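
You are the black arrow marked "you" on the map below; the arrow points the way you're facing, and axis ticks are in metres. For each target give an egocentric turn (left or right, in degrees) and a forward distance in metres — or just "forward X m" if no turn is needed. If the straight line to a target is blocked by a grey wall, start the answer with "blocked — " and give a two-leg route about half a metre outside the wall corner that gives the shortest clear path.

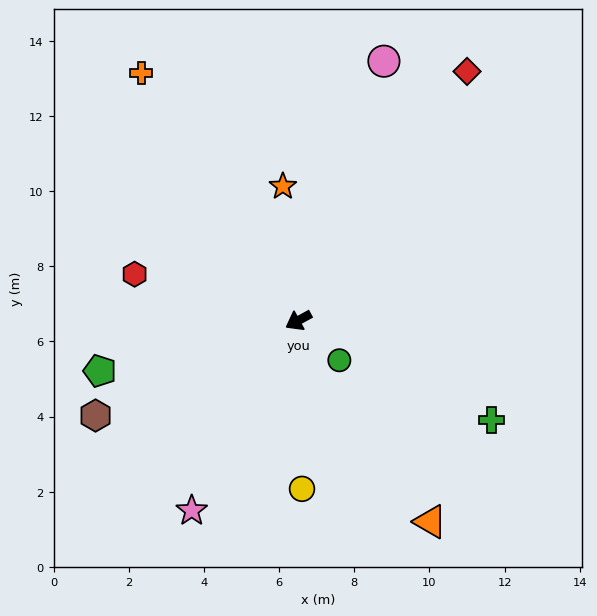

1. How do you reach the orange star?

turn right 112°, forward 3.6 m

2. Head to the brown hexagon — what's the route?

turn right 4°, forward 6.0 m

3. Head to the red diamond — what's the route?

turn right 153°, forward 8.0 m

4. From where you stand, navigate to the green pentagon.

turn right 14°, forward 5.5 m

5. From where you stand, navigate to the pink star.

turn left 32°, forward 5.8 m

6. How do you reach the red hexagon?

turn right 44°, forward 4.5 m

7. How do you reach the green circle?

turn left 107°, forward 1.5 m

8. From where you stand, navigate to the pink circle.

turn right 137°, forward 7.3 m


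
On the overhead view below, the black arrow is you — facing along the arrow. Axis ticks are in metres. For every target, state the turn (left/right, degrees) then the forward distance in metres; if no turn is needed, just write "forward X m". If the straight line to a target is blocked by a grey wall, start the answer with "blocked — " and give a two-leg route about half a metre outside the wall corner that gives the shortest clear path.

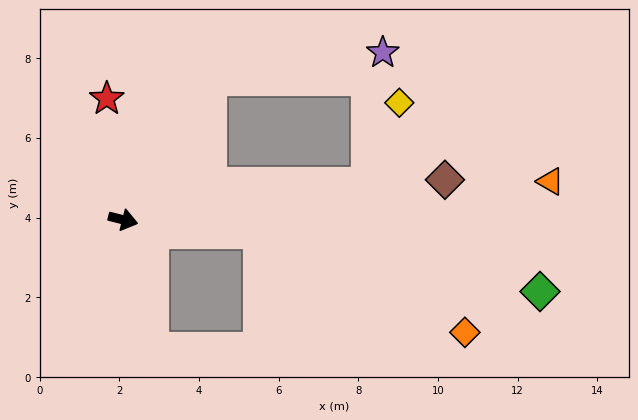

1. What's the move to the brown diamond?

turn left 21°, forward 8.1 m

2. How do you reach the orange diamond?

blocked — turn left 9°, forward 3.4 m, then turn right 21°, forward 5.7 m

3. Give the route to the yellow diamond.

blocked — turn left 23°, forward 6.2 m, then turn left 60°, forward 2.2 m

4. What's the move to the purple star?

blocked — turn left 72°, forward 4.2 m, then turn right 49°, forward 4.4 m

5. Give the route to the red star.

turn left 112°, forward 3.1 m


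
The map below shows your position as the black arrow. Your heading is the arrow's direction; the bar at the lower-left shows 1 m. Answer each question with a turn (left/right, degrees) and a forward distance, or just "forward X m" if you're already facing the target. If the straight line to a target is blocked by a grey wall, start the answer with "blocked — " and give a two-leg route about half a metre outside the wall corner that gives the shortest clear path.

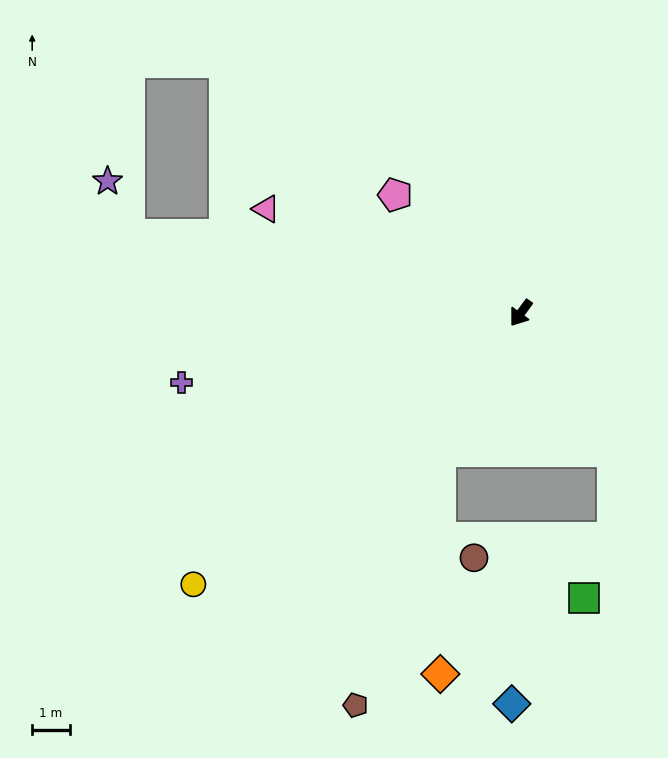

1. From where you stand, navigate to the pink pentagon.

turn right 97°, forward 4.6 m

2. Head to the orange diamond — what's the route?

blocked — turn left 6°, forward 4.2 m, then turn left 30°, forward 5.9 m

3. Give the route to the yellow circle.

turn right 14°, forward 11.3 m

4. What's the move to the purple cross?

turn right 42°, forward 9.2 m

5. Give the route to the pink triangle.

turn right 76°, forward 7.3 m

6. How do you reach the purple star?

blocked — turn right 65°, forward 10.6 m, then turn right 57°, forward 1.5 m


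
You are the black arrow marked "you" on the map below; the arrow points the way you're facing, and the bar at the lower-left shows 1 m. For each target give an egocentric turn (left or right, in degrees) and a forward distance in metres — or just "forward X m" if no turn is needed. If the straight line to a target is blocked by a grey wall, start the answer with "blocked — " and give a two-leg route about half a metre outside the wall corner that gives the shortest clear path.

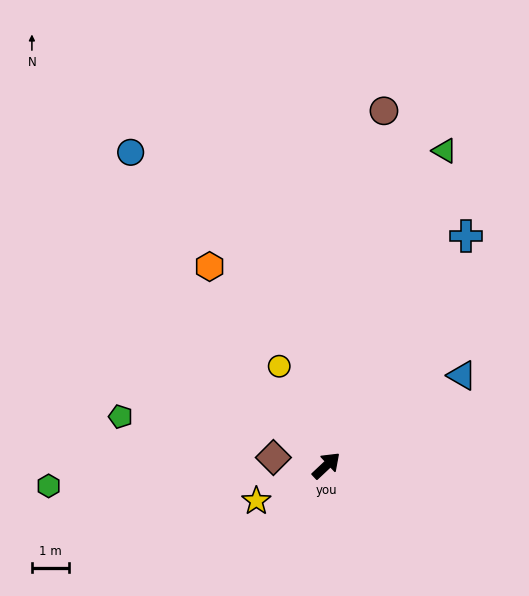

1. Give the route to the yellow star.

turn left 164°, forward 2.1 m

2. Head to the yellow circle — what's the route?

turn left 72°, forward 2.9 m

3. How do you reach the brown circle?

turn left 38°, forward 9.6 m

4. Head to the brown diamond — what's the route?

turn left 128°, forward 1.4 m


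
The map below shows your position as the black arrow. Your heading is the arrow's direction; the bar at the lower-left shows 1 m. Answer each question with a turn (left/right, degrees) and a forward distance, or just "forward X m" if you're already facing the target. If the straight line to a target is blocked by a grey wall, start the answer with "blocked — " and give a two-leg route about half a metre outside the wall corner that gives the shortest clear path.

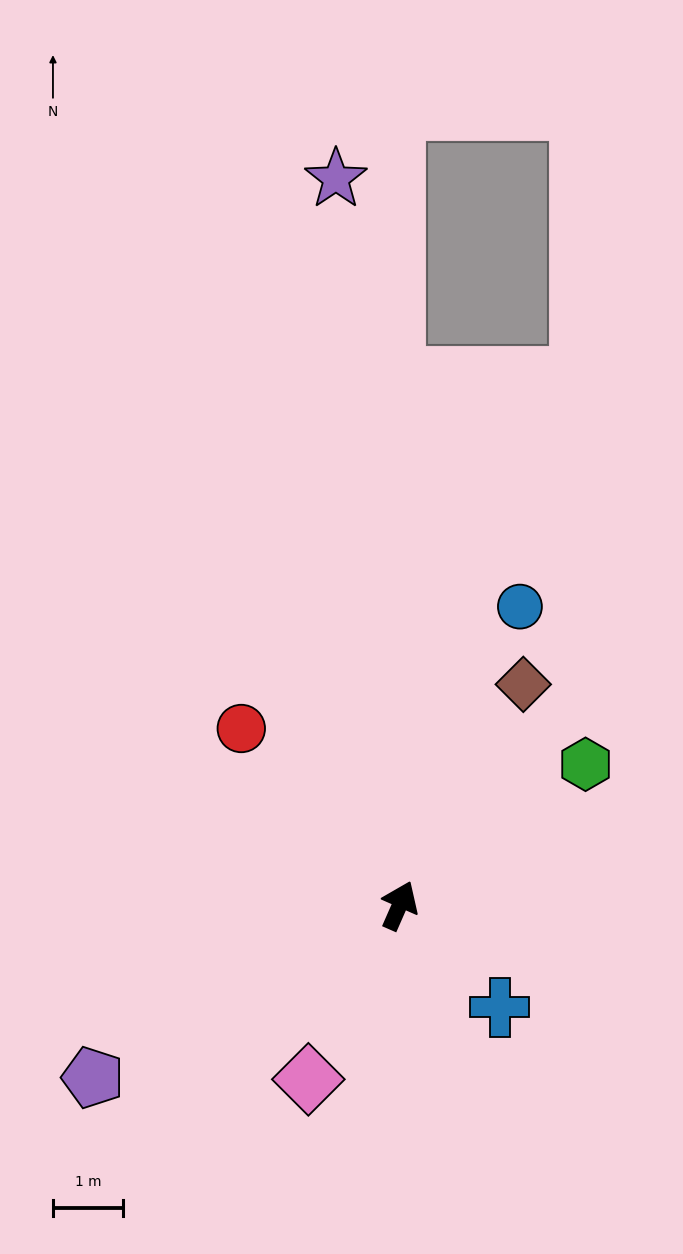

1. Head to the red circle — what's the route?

turn left 66°, forward 3.4 m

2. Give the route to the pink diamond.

turn left 176°, forward 2.8 m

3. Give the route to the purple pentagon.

turn left 143°, forward 5.0 m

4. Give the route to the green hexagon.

turn right 29°, forward 3.3 m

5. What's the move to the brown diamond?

turn right 6°, forward 3.6 m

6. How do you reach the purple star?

turn left 29°, forward 10.4 m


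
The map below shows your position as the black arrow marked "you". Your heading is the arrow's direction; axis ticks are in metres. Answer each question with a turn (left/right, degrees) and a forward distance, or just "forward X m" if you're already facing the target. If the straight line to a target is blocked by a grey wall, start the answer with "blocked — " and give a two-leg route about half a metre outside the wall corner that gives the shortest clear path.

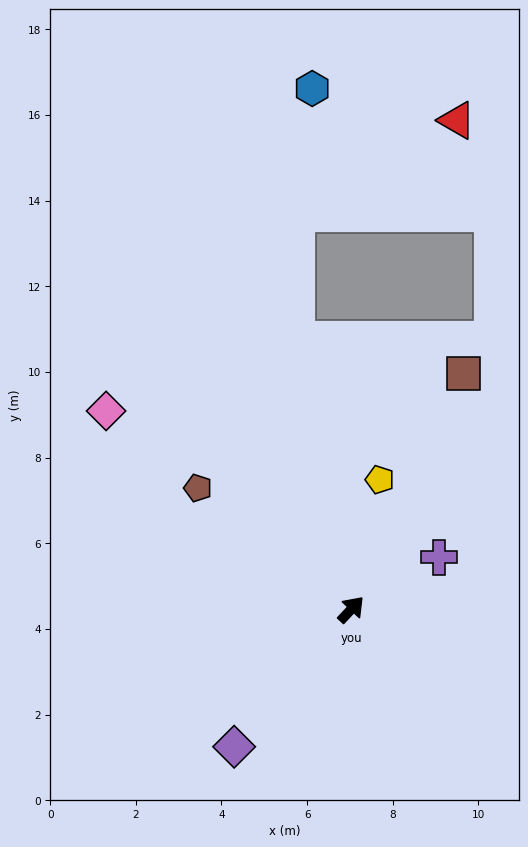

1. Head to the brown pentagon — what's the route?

turn left 95°, forward 4.6 m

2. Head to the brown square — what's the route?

turn left 18°, forward 6.1 m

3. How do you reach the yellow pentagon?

turn left 31°, forward 3.1 m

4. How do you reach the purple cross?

turn right 16°, forward 2.4 m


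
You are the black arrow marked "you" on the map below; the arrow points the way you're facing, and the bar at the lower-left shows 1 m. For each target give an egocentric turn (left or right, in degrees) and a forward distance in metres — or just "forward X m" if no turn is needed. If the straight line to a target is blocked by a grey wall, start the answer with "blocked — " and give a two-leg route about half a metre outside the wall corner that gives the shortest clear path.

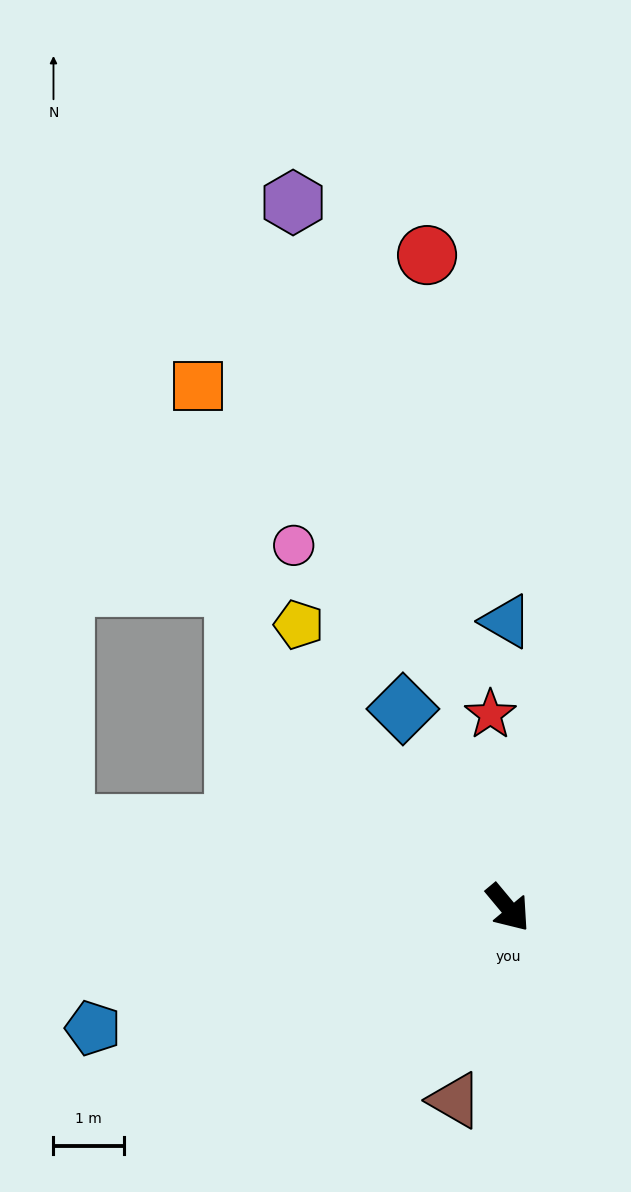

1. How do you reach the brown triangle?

turn right 55°, forward 2.8 m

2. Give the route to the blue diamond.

turn left 168°, forward 3.2 m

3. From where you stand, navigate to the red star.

turn left 145°, forward 2.7 m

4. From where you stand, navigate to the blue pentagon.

turn right 114°, forward 6.1 m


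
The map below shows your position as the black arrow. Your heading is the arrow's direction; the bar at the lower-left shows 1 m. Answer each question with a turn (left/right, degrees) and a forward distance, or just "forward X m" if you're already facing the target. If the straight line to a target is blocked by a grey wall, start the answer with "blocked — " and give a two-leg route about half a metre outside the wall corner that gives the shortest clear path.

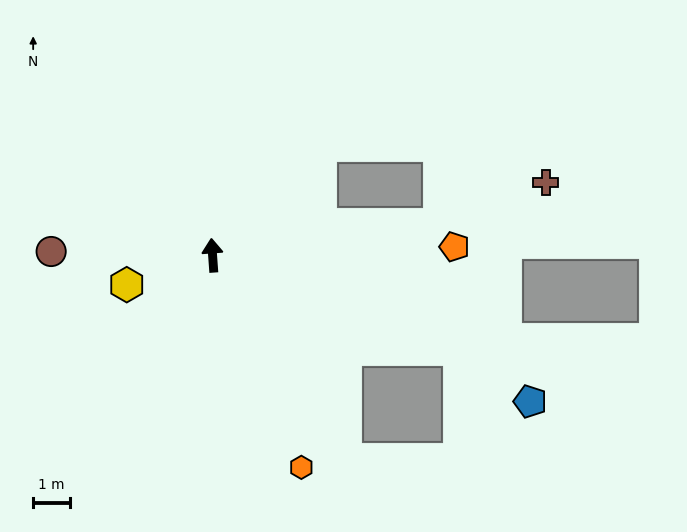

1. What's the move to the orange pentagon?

turn right 92°, forward 6.6 m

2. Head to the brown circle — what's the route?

turn left 85°, forward 4.4 m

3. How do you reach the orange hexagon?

turn right 161°, forward 6.2 m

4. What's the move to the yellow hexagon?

turn left 105°, forward 2.5 m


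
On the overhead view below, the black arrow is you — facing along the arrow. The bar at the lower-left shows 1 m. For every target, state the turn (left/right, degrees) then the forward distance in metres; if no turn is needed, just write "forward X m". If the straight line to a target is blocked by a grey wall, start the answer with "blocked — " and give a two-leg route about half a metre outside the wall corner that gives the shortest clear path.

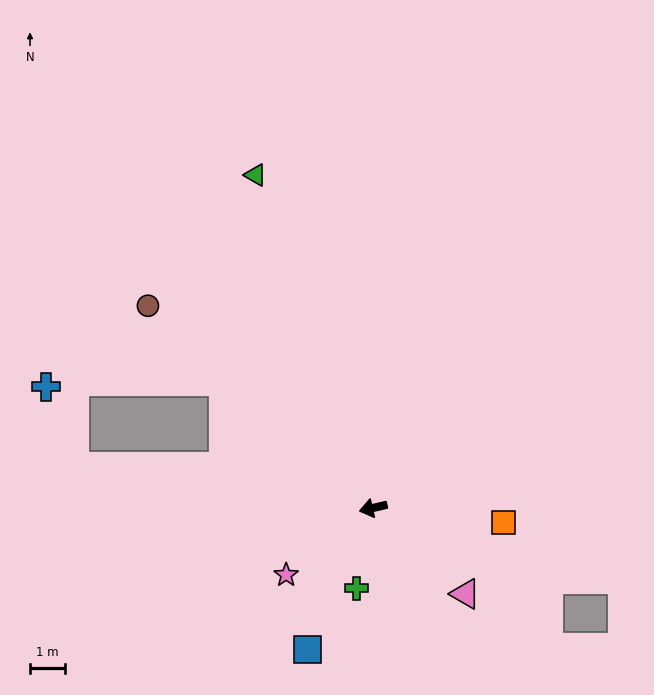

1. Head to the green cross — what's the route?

turn left 65°, forward 2.4 m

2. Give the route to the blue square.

turn left 52°, forward 4.5 m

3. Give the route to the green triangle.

turn right 84°, forward 10.2 m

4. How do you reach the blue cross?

blocked — turn right 21°, forward 8.8 m, then turn right 63°, forward 2.5 m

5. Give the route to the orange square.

turn left 161°, forward 3.8 m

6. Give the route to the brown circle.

turn right 55°, forward 8.8 m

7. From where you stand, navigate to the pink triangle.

turn left 124°, forward 3.7 m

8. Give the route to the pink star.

turn left 25°, forward 3.2 m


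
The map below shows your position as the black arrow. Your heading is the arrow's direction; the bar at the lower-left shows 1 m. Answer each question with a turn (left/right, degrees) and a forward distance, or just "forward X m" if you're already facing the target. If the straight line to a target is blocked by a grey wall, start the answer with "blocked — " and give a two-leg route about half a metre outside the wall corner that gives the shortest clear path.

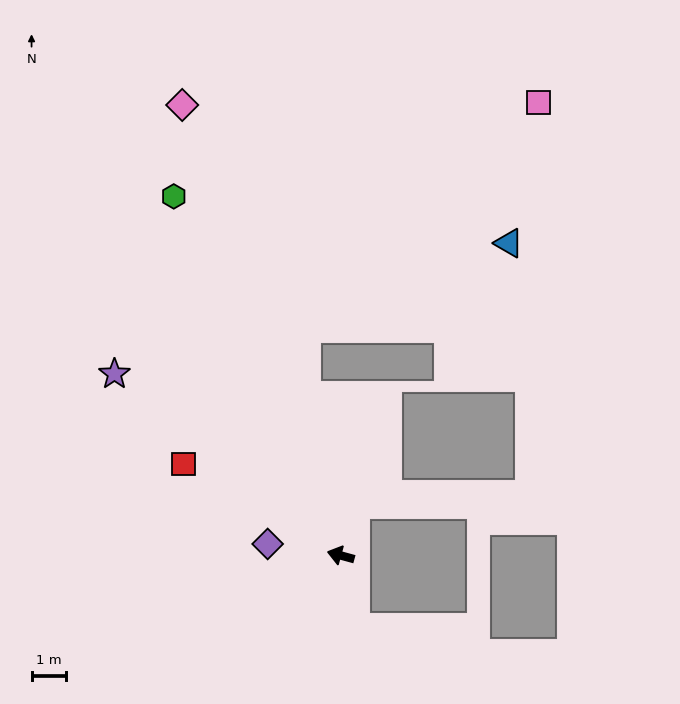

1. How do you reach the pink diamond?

turn right 55°, forward 13.7 m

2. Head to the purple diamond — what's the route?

turn left 6°, forward 2.1 m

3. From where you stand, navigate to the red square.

turn right 15°, forward 5.2 m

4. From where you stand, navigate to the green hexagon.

turn right 50°, forward 11.4 m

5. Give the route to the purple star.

turn right 23°, forward 8.3 m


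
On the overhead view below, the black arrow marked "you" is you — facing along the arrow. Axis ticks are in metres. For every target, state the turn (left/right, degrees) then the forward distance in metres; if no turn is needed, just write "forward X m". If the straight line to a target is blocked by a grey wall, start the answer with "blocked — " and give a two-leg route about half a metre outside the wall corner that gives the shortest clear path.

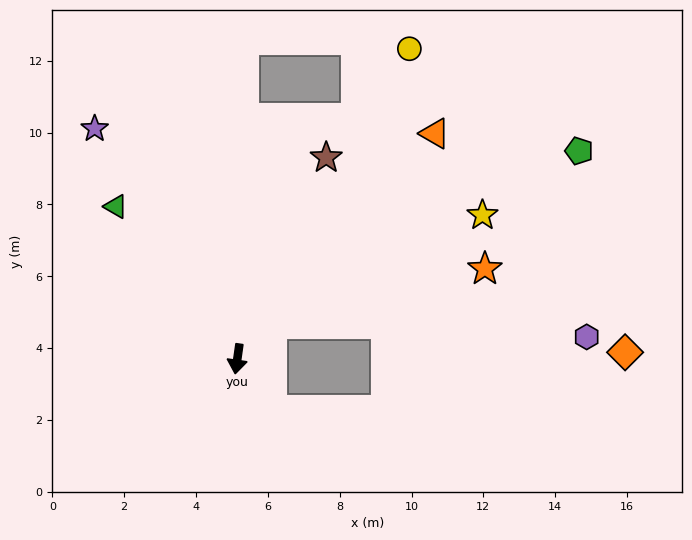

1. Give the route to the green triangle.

turn right 133°, forward 5.4 m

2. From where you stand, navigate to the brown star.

turn left 164°, forward 6.1 m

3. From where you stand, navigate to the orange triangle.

turn left 147°, forward 8.3 m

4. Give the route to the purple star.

turn right 140°, forward 7.5 m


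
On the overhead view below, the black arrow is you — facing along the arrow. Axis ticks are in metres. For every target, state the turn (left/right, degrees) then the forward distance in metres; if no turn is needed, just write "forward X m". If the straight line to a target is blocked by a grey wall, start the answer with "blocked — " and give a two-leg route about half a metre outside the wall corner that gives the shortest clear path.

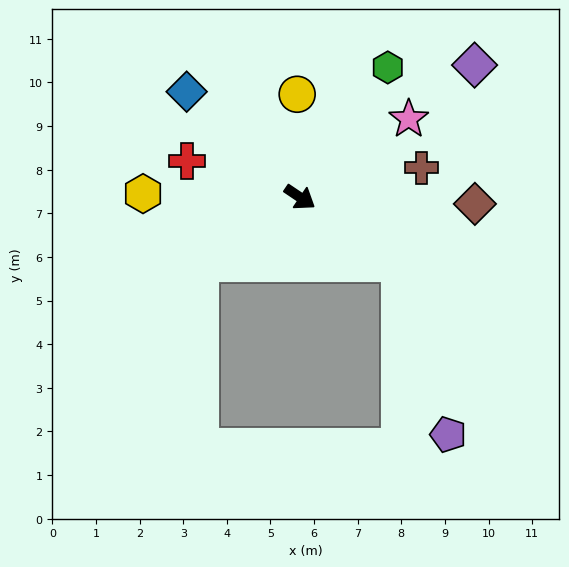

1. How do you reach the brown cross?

turn left 47°, forward 2.9 m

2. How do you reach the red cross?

turn right 164°, forward 2.7 m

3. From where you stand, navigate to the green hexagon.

turn left 90°, forward 3.6 m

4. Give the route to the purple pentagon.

blocked — forward 2.7 m, then turn right 40°, forward 4.1 m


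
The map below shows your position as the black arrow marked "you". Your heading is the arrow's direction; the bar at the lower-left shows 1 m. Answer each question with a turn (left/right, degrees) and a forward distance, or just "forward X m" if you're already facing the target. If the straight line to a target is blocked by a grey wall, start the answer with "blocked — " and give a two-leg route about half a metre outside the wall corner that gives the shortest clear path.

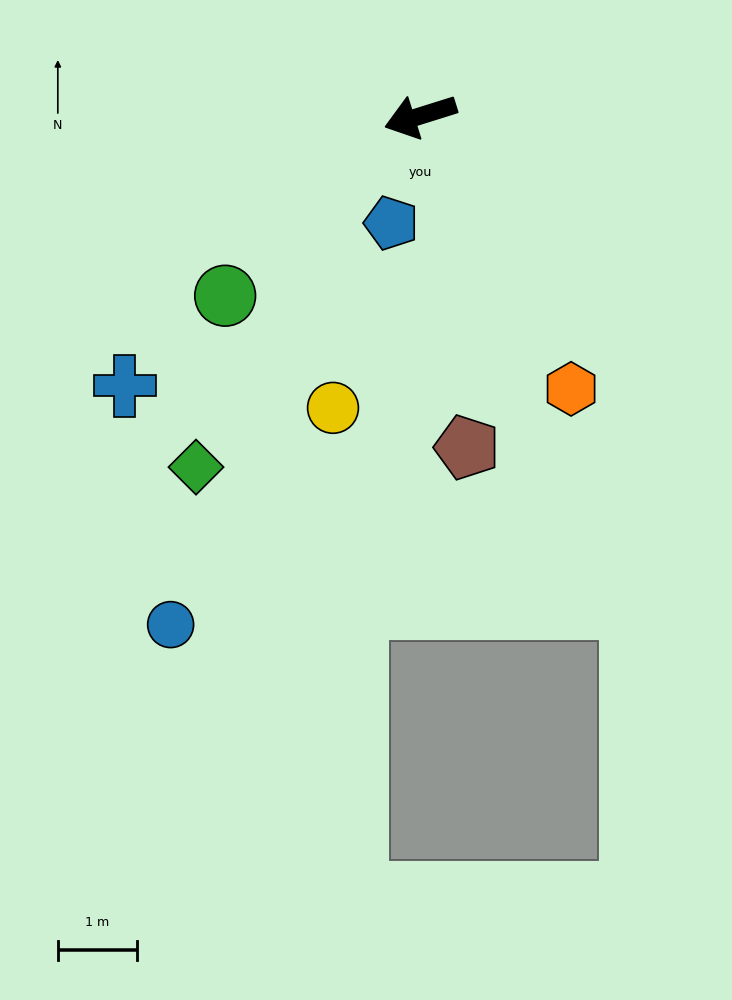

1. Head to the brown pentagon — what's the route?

turn left 81°, forward 4.2 m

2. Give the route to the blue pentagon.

turn left 57°, forward 1.4 m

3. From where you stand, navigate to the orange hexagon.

turn left 101°, forward 3.9 m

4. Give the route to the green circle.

turn left 25°, forward 3.3 m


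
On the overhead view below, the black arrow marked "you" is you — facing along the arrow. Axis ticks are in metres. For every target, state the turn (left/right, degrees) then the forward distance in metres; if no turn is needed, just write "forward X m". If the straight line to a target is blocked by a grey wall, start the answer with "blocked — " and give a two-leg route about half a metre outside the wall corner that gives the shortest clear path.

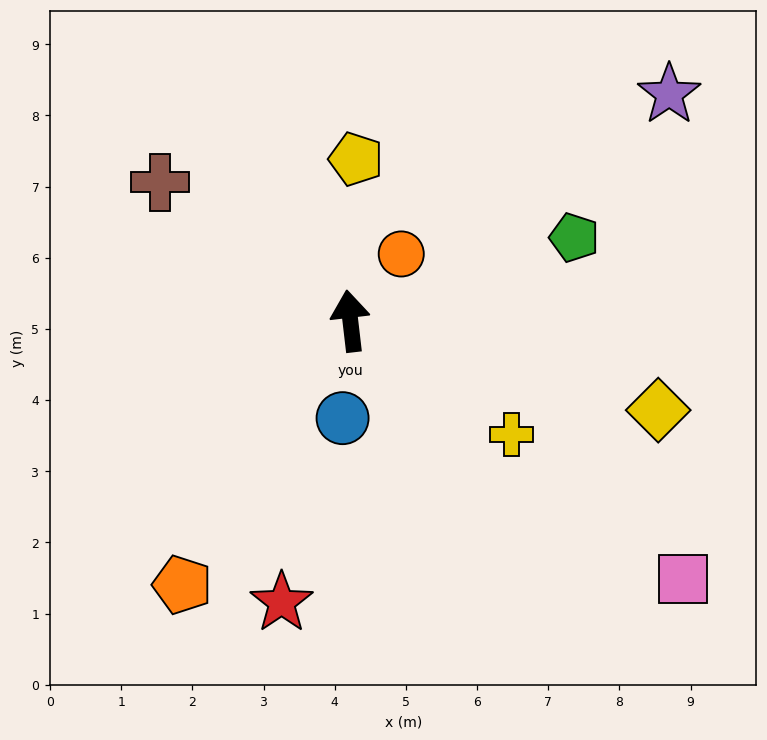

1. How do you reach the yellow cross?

turn right 132°, forward 2.8 m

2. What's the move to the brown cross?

turn left 47°, forward 3.3 m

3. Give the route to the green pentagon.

turn right 76°, forward 3.4 m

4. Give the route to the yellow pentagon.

turn right 9°, forward 2.3 m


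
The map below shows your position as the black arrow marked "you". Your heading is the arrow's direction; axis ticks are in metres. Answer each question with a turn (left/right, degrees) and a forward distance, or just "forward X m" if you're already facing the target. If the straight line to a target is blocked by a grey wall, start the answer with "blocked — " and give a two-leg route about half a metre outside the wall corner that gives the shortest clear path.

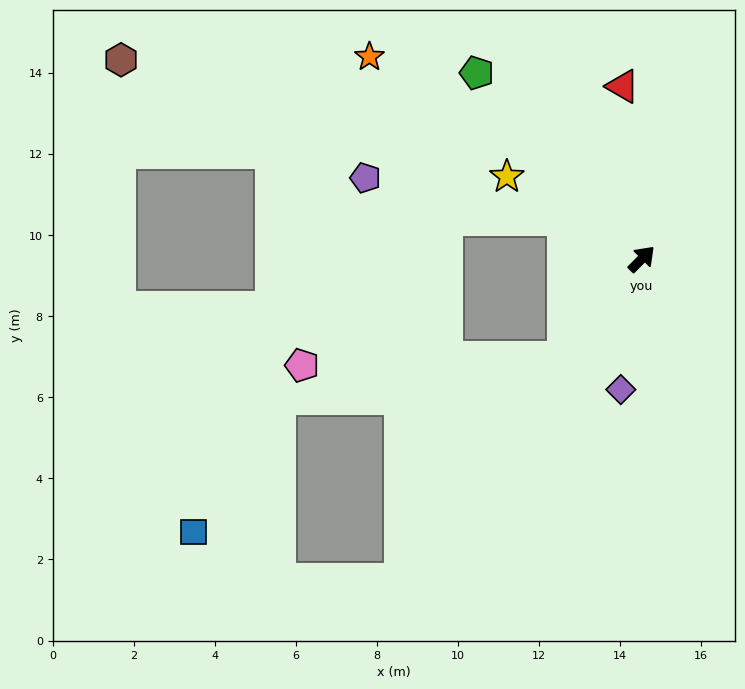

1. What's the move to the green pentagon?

turn left 86°, forward 6.1 m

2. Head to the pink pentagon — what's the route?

blocked — turn right 173°, forward 3.1 m, then turn right 51°, forward 6.5 m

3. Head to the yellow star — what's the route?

turn left 103°, forward 3.9 m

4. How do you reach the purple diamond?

turn right 145°, forward 3.3 m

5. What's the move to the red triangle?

turn left 51°, forward 4.3 m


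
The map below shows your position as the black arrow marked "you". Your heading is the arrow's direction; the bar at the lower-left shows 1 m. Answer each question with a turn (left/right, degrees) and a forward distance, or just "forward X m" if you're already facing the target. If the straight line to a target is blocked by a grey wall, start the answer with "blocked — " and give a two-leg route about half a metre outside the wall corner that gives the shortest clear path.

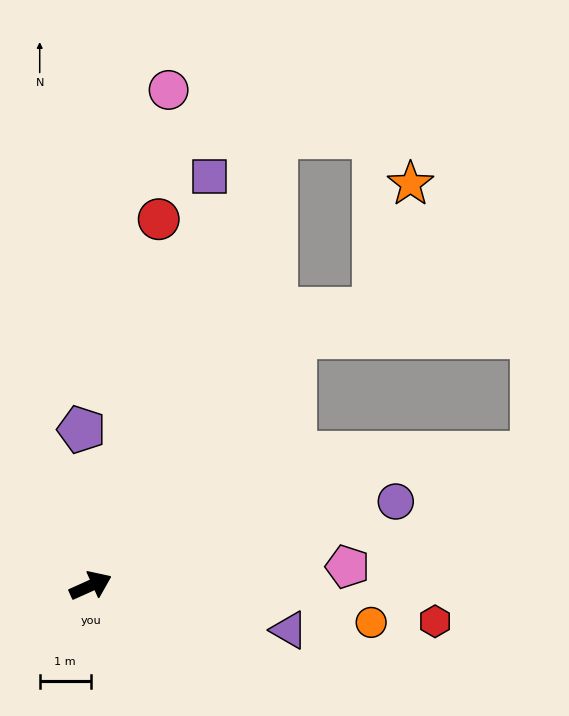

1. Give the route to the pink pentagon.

turn right 20°, forward 5.0 m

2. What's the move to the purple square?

turn left 50°, forward 8.3 m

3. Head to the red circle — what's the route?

turn left 55°, forward 7.3 m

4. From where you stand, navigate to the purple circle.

turn right 9°, forward 6.2 m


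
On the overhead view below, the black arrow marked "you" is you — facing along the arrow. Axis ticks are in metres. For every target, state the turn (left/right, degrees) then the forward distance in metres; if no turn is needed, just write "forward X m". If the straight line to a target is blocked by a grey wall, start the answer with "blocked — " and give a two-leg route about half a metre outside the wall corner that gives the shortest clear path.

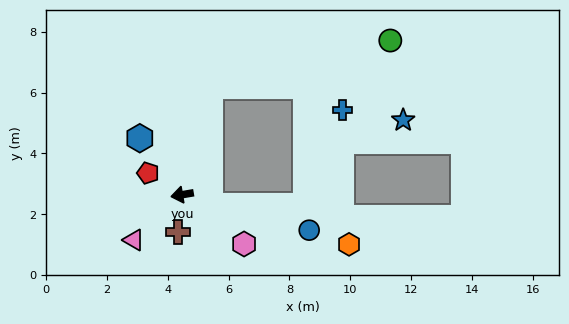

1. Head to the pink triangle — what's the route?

turn left 33°, forward 2.2 m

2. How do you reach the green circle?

blocked — turn right 114°, forward 3.7 m, then turn right 61°, forward 6.1 m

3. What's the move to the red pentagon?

turn right 42°, forward 1.3 m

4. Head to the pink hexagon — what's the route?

turn left 132°, forward 2.6 m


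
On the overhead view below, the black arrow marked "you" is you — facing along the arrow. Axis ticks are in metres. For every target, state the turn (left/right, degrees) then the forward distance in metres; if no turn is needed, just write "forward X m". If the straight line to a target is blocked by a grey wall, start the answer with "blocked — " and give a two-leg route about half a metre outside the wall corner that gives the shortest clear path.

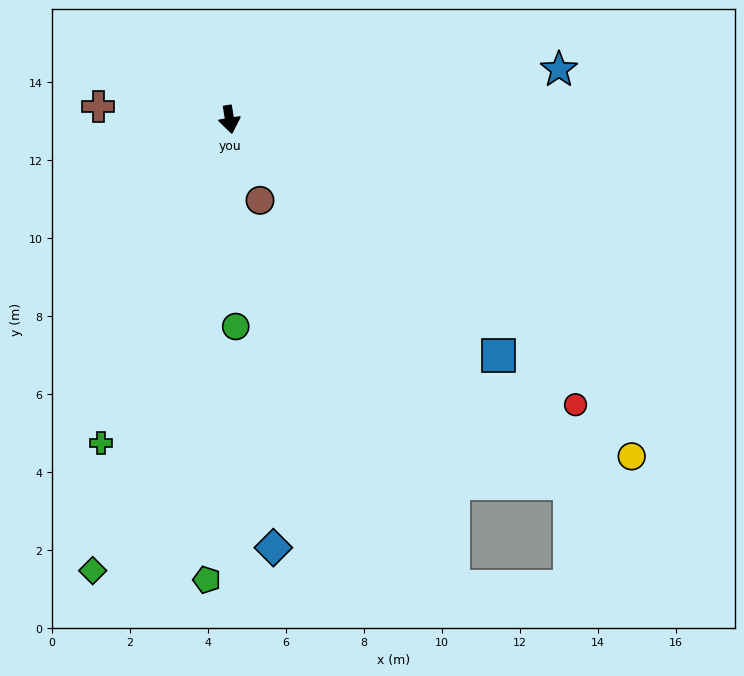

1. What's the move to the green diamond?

turn right 26°, forward 12.1 m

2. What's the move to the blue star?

turn left 89°, forward 8.5 m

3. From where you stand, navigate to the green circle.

turn right 8°, forward 5.3 m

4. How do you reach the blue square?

turn left 39°, forward 9.2 m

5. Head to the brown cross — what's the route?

turn right 105°, forward 3.4 m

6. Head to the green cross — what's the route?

turn right 31°, forward 8.9 m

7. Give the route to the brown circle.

turn left 11°, forward 2.2 m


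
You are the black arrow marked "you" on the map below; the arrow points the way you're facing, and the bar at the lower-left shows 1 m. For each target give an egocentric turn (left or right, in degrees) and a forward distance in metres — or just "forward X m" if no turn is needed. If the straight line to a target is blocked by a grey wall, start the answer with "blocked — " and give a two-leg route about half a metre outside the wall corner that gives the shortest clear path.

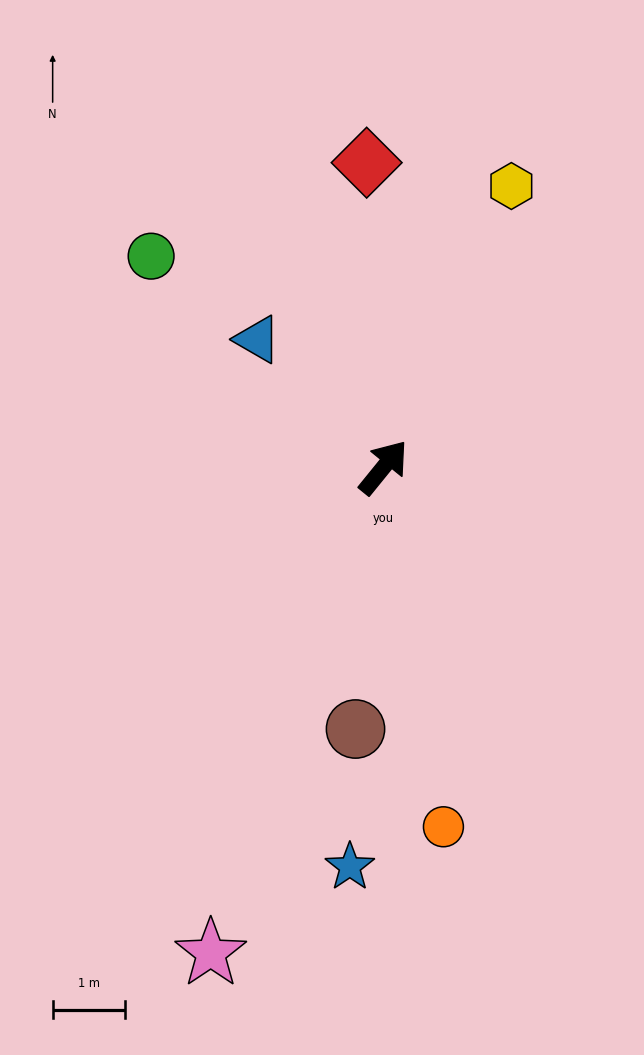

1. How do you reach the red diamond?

turn left 42°, forward 4.2 m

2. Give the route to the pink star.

turn right 161°, forward 7.1 m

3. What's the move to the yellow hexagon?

turn left 15°, forward 4.3 m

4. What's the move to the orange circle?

turn right 131°, forward 5.0 m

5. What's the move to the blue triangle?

turn left 84°, forward 2.5 m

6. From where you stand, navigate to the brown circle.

turn right 147°, forward 3.6 m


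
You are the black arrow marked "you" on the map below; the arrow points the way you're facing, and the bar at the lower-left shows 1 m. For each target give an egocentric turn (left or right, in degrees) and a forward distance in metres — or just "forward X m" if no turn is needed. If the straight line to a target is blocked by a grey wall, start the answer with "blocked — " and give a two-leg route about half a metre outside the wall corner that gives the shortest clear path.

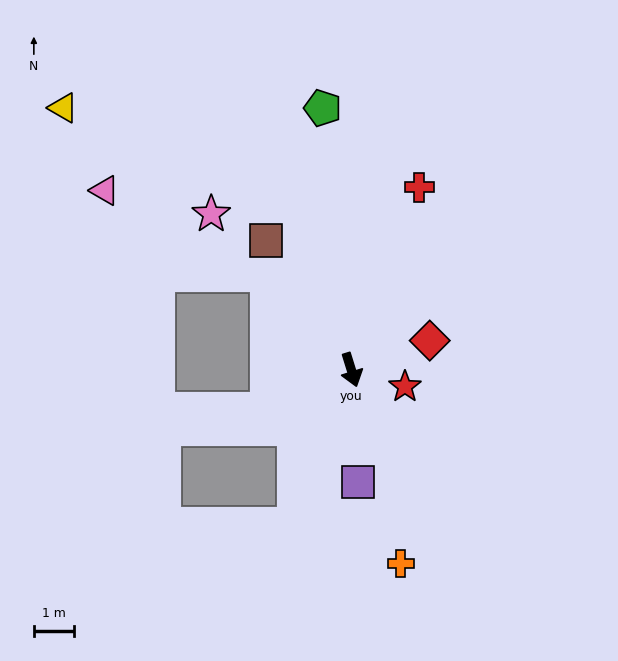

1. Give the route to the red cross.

turn left 142°, forward 4.9 m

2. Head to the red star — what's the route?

turn left 55°, forward 1.4 m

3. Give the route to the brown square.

turn right 164°, forward 3.9 m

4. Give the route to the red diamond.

turn left 93°, forward 2.1 m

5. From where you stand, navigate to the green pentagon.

turn left 169°, forward 6.6 m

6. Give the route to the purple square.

turn right 14°, forward 2.8 m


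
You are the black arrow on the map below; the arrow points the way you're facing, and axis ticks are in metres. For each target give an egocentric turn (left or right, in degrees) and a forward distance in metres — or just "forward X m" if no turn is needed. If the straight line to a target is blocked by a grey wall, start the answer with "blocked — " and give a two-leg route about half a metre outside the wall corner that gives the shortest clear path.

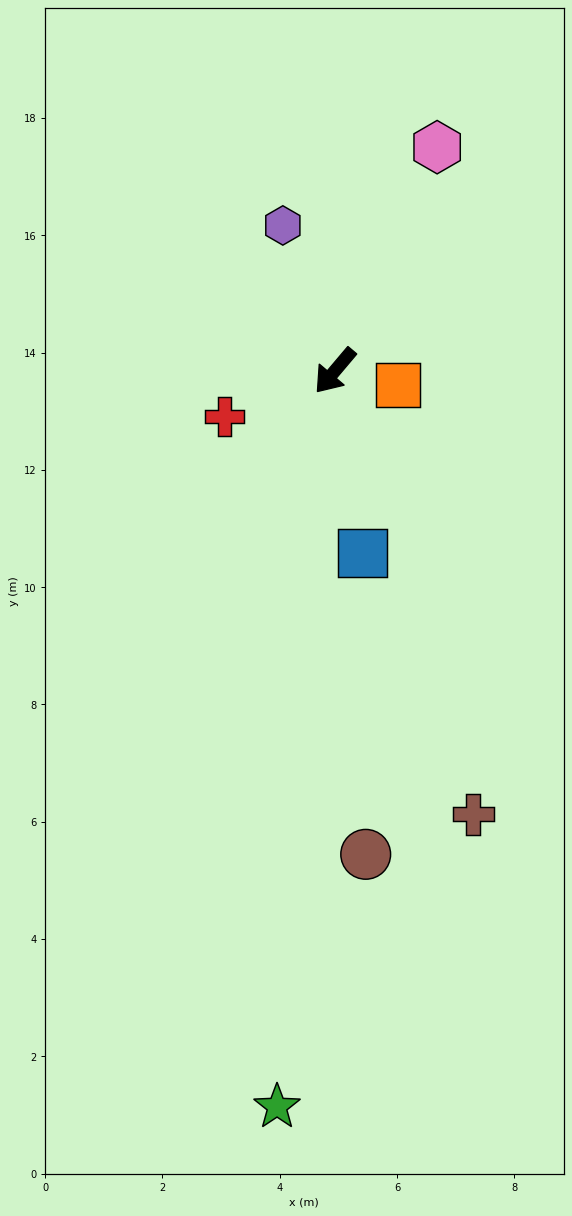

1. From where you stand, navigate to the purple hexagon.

turn right 120°, forward 2.6 m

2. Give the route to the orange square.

turn left 118°, forward 1.1 m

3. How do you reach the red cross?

turn right 27°, forward 2.0 m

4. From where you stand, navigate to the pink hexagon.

turn right 164°, forward 4.2 m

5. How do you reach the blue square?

turn left 49°, forward 3.1 m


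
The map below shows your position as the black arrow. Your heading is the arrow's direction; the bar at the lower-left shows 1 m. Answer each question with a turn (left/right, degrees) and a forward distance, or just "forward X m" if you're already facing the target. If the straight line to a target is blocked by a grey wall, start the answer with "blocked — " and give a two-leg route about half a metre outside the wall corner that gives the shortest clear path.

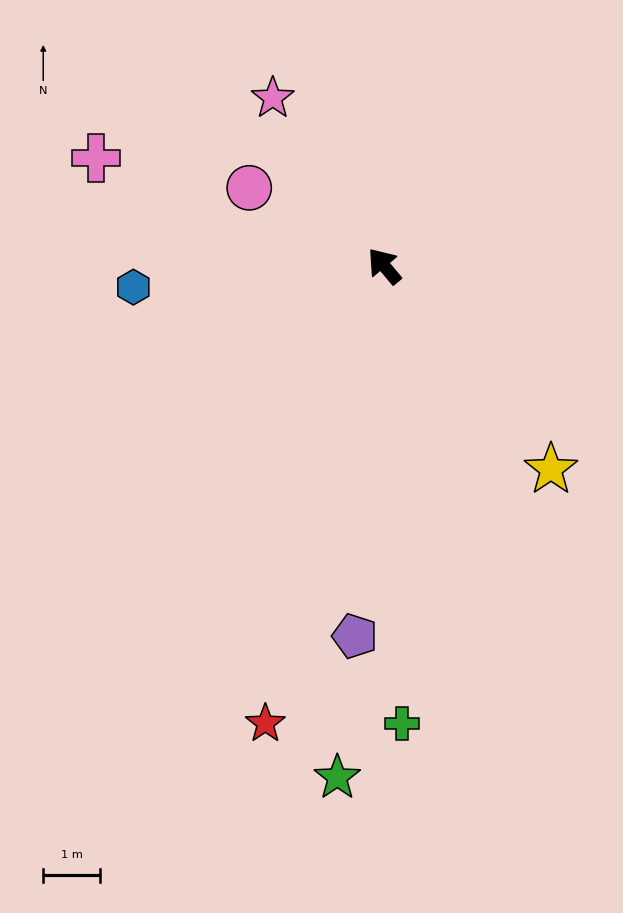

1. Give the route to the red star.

turn left 126°, forward 8.3 m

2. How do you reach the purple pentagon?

turn left 136°, forward 6.5 m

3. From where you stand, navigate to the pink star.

turn right 6°, forward 3.5 m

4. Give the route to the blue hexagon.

turn left 55°, forward 4.4 m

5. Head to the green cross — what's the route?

turn left 142°, forward 8.0 m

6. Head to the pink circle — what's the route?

turn left 20°, forward 2.7 m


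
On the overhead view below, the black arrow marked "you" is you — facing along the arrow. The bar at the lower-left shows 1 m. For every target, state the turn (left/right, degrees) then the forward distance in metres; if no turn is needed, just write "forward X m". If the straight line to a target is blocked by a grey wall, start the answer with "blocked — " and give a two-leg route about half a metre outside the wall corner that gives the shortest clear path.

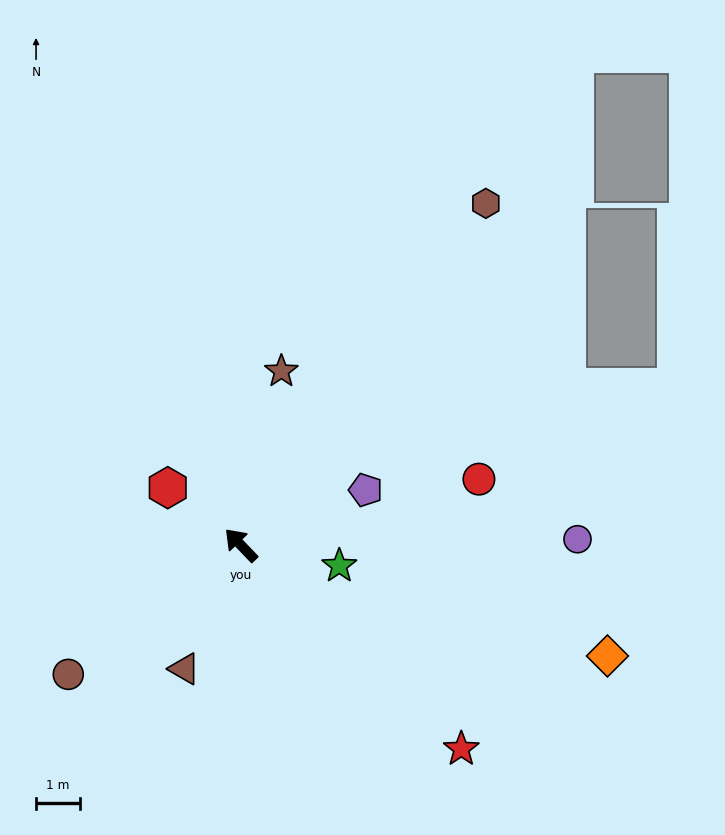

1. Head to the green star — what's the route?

turn right 146°, forward 2.3 m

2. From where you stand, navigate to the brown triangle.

turn left 112°, forward 3.1 m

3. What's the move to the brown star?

turn right 57°, forward 4.1 m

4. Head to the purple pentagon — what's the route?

turn right 110°, forward 3.1 m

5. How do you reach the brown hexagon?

turn right 79°, forward 9.6 m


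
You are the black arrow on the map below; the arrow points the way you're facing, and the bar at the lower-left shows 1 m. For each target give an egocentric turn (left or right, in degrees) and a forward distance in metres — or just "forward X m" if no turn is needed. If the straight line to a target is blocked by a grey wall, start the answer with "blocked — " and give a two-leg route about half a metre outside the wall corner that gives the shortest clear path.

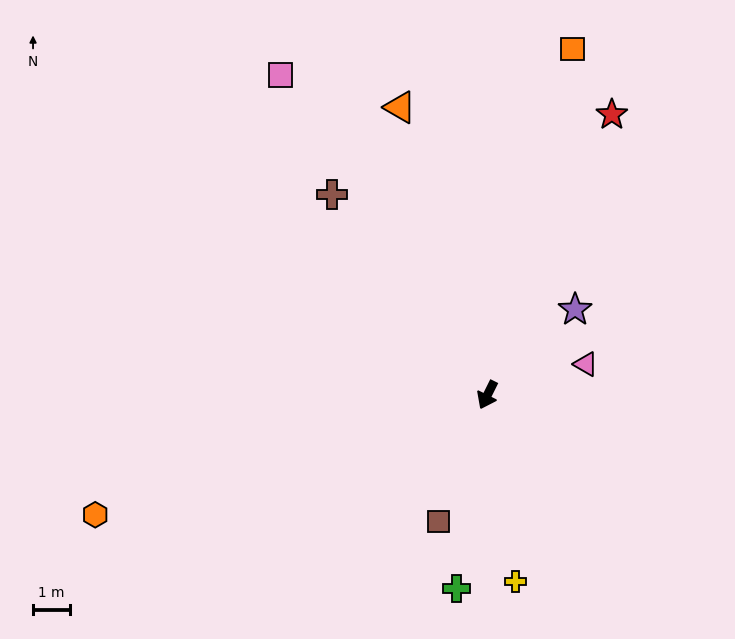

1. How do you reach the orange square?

turn right 167°, forward 9.7 m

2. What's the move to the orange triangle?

turn right 137°, forward 8.2 m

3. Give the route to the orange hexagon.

turn right 47°, forward 11.1 m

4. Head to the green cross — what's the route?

turn left 17°, forward 5.3 m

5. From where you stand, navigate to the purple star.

turn left 161°, forward 3.3 m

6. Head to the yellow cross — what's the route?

turn left 35°, forward 5.1 m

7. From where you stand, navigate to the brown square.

turn left 5°, forward 3.7 m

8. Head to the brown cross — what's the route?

turn right 116°, forward 6.9 m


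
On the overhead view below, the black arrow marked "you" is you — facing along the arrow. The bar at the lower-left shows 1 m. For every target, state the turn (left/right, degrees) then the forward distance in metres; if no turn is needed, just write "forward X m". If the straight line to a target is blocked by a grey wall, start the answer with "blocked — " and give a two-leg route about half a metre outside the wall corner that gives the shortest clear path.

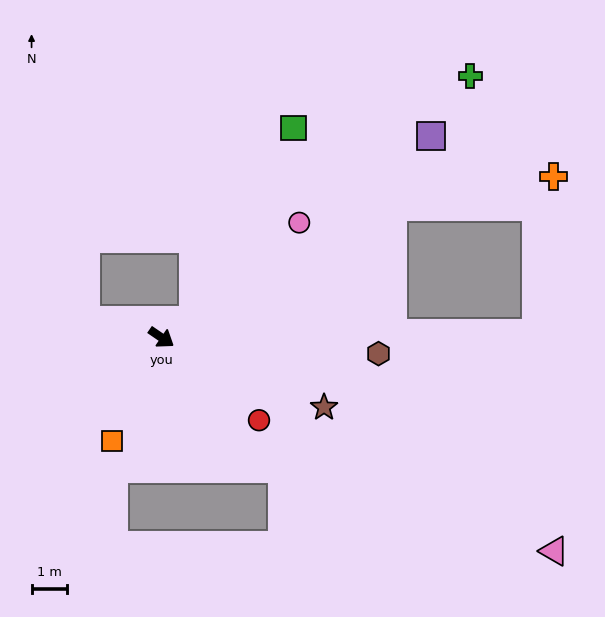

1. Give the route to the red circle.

turn right 6°, forward 3.6 m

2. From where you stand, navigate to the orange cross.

blocked — turn left 64°, forward 7.5 m, then turn right 19°, forward 4.6 m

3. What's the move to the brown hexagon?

turn left 30°, forward 6.1 m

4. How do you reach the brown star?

turn left 11°, forward 5.0 m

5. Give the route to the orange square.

turn right 81°, forward 3.2 m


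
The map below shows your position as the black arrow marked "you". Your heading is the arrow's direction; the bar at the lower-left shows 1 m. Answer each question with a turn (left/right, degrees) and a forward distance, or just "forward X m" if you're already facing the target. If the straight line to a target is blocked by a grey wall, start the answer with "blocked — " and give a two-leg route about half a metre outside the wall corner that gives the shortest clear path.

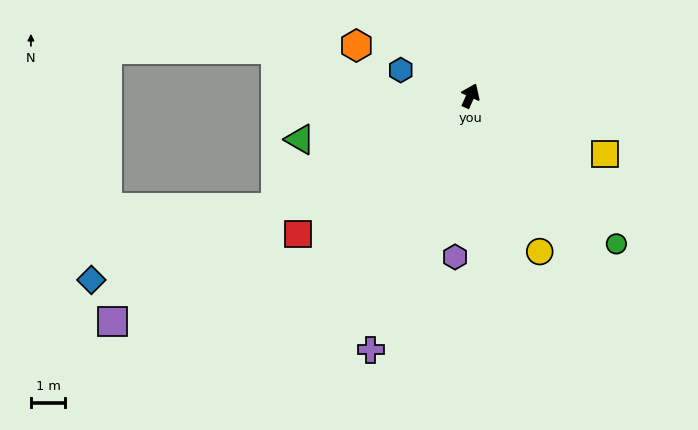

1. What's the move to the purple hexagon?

turn right 161°, forward 4.7 m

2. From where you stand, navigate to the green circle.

turn right 111°, forward 6.1 m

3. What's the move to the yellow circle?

turn right 132°, forward 5.0 m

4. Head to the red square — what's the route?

turn left 153°, forward 6.4 m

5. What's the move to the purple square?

turn left 146°, forward 12.3 m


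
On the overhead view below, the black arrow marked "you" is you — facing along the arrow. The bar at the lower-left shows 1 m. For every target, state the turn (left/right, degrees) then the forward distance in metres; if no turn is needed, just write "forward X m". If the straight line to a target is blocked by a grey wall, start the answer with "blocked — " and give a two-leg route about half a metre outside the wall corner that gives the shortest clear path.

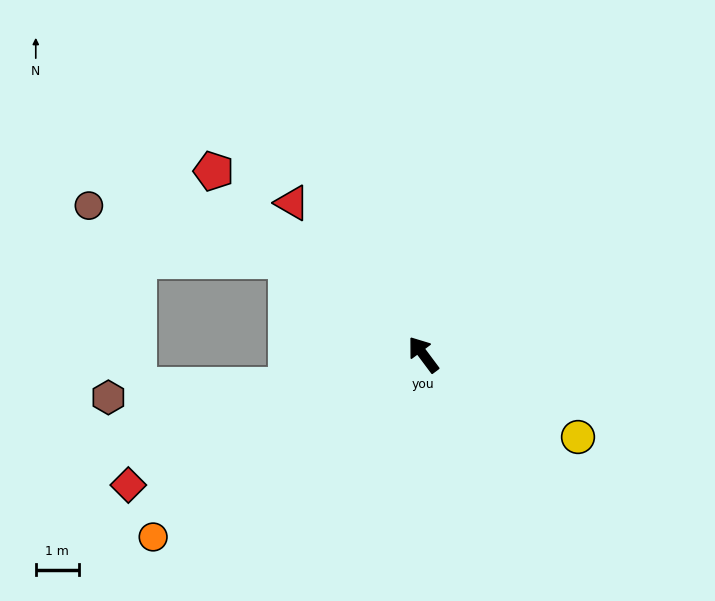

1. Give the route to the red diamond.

turn left 77°, forward 7.5 m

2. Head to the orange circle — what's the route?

turn left 87°, forward 7.6 m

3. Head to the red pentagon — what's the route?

turn left 12°, forward 6.5 m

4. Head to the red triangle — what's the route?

turn left 4°, forward 4.7 m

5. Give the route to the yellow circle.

turn right 155°, forward 4.1 m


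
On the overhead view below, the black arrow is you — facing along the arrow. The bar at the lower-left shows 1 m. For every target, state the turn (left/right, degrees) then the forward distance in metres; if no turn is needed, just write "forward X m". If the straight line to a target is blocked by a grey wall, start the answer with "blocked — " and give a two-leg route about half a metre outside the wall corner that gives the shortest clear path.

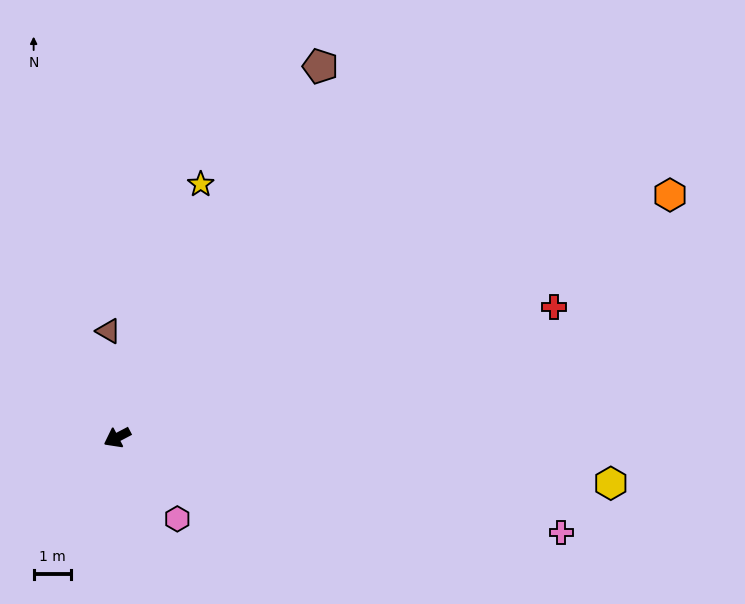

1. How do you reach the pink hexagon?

turn left 99°, forward 2.7 m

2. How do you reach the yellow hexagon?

turn left 147°, forward 13.2 m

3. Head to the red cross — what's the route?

turn left 169°, forward 12.1 m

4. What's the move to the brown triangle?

turn right 113°, forward 2.8 m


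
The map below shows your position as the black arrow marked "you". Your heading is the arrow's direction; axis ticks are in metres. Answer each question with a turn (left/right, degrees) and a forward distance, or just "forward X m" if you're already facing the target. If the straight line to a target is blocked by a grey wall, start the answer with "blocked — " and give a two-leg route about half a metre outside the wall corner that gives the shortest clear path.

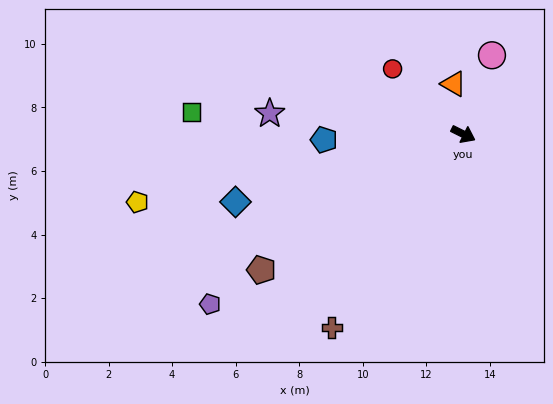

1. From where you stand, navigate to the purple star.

turn right 160°, forward 6.1 m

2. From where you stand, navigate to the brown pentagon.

turn right 120°, forward 7.7 m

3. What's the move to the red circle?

turn left 164°, forward 3.0 m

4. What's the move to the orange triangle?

turn left 127°, forward 1.6 m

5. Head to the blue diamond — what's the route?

turn right 137°, forward 7.5 m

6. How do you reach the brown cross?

turn right 98°, forward 7.4 m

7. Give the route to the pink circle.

turn left 97°, forward 2.6 m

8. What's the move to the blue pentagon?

turn right 151°, forward 4.4 m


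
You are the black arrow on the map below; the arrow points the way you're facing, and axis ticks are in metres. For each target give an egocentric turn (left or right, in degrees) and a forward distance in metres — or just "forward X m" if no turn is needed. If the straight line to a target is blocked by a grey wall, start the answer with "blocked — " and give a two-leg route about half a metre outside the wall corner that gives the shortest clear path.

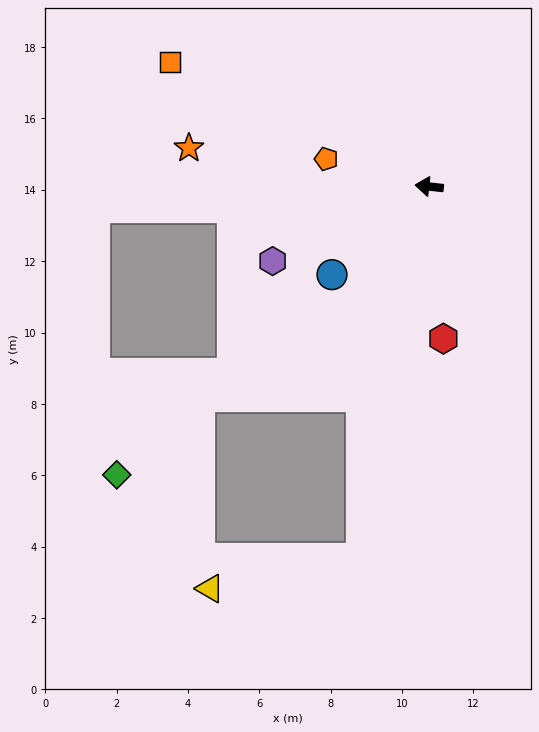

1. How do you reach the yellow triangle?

blocked — turn left 86°, forward 10.6 m, then turn right 68°, forward 4.3 m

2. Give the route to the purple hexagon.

turn left 32°, forward 4.9 m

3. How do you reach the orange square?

turn right 19°, forward 8.1 m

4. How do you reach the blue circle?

turn left 48°, forward 3.7 m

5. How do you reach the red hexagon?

turn left 102°, forward 4.3 m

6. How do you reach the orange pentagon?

turn right 9°, forward 3.0 m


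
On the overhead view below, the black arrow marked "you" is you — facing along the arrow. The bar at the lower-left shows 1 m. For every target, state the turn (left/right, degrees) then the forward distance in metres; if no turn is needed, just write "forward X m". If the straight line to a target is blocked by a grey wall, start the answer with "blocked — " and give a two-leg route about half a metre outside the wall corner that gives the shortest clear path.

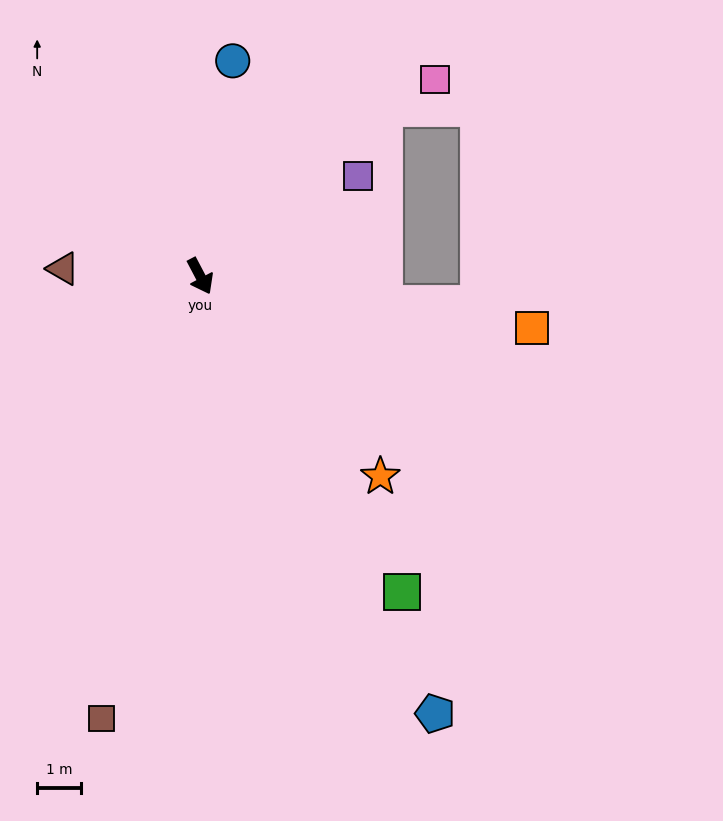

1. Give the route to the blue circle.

turn left 144°, forward 5.0 m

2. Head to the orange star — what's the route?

turn left 14°, forward 6.2 m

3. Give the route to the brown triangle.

turn right 121°, forward 3.2 m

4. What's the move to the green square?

turn left 5°, forward 8.6 m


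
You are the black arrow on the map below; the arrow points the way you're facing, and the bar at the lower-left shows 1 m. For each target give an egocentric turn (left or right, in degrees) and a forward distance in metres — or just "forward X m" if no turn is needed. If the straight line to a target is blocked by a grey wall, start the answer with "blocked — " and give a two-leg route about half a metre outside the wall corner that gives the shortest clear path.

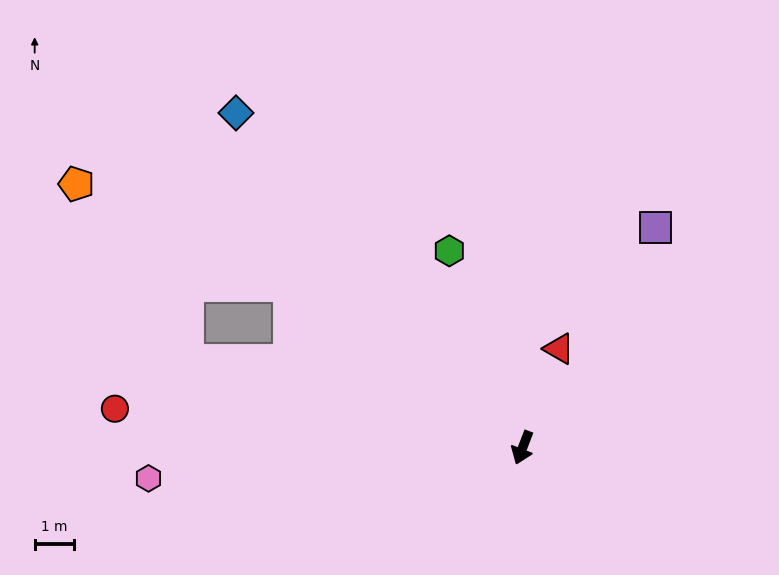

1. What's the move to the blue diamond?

turn right 118°, forward 11.1 m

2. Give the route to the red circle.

turn right 74°, forward 10.3 m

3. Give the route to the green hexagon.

turn right 139°, forward 5.3 m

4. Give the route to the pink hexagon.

turn right 64°, forward 9.5 m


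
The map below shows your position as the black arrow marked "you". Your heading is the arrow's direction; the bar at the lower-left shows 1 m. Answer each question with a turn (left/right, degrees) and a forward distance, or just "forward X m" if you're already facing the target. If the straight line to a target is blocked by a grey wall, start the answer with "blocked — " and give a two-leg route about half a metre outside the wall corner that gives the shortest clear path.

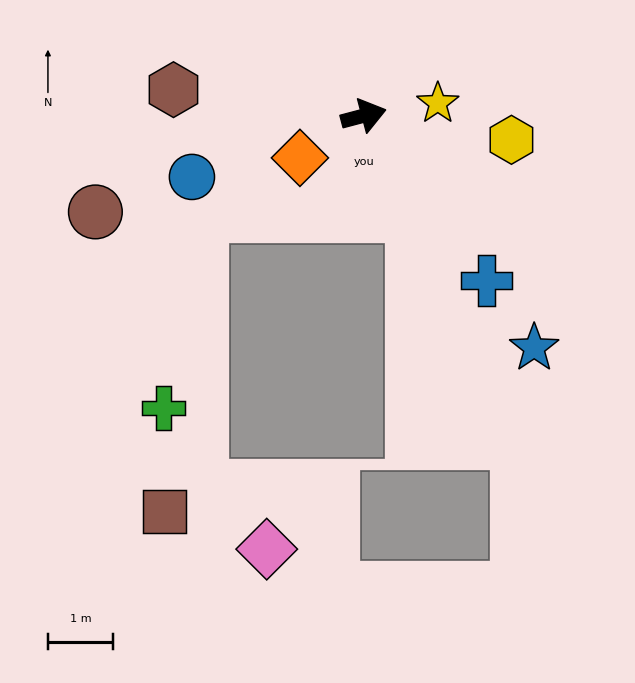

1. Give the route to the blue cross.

turn right 68°, forward 3.2 m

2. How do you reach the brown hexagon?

turn left 157°, forward 3.0 m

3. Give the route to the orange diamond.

turn right 161°, forward 1.2 m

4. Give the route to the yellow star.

turn right 5°, forward 1.2 m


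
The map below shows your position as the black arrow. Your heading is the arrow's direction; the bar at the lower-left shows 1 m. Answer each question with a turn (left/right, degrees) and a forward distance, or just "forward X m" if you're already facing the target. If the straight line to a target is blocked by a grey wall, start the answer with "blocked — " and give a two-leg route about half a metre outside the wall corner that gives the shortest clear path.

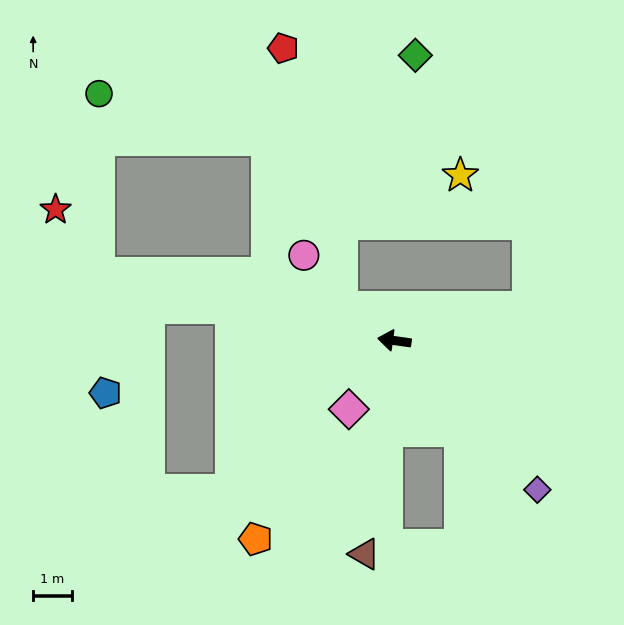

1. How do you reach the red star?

blocked — turn right 5°, forward 7.9 m, then turn right 43°, forward 2.0 m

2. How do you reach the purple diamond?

turn left 142°, forward 5.4 m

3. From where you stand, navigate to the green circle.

blocked — turn right 5°, forward 7.9 m, then turn right 77°, forward 4.7 m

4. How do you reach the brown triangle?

turn left 90°, forward 5.6 m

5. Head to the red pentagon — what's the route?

blocked — turn right 25°, forward 1.6 m, then turn right 44°, forward 6.9 m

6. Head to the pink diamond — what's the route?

turn left 64°, forward 2.1 m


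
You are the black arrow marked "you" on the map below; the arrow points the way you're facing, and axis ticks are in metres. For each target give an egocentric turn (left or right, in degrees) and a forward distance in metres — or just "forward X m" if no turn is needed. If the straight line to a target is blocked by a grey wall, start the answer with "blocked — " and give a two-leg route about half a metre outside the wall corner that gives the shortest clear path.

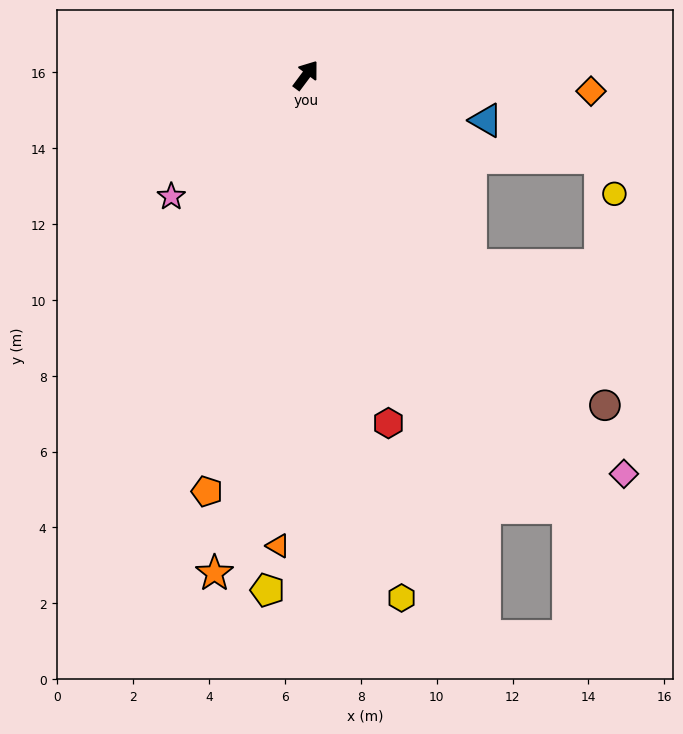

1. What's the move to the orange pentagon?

turn right 157°, forward 11.3 m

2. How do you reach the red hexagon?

turn right 130°, forward 9.4 m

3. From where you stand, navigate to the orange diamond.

turn right 56°, forward 7.5 m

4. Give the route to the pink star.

turn left 169°, forward 4.8 m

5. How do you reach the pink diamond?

turn right 105°, forward 13.4 m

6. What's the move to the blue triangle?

turn right 67°, forward 4.9 m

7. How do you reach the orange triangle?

turn right 147°, forward 12.4 m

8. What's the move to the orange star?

turn right 154°, forward 13.3 m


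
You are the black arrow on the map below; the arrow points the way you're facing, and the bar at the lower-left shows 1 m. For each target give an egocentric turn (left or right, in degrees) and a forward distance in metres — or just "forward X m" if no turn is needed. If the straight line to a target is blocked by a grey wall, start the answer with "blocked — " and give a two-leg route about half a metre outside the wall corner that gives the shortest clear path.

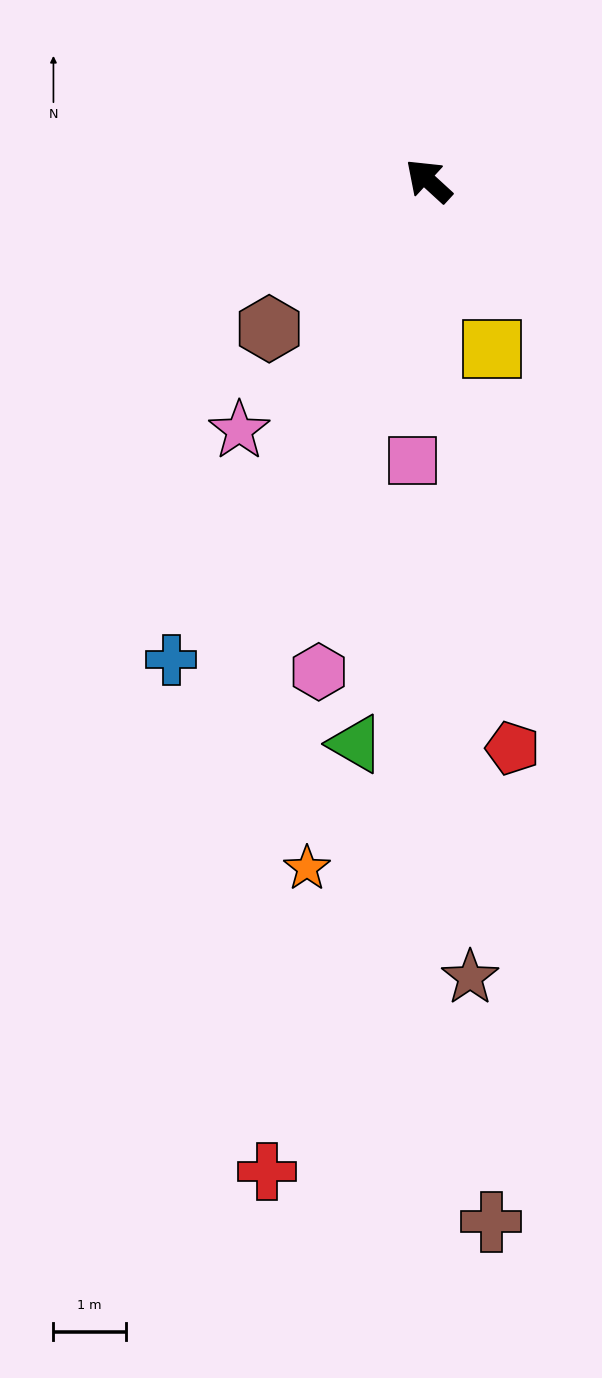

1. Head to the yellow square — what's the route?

turn left 153°, forward 2.5 m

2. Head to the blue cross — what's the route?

turn left 104°, forward 7.5 m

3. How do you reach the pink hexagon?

turn left 120°, forward 7.0 m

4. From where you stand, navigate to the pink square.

turn left 129°, forward 3.9 m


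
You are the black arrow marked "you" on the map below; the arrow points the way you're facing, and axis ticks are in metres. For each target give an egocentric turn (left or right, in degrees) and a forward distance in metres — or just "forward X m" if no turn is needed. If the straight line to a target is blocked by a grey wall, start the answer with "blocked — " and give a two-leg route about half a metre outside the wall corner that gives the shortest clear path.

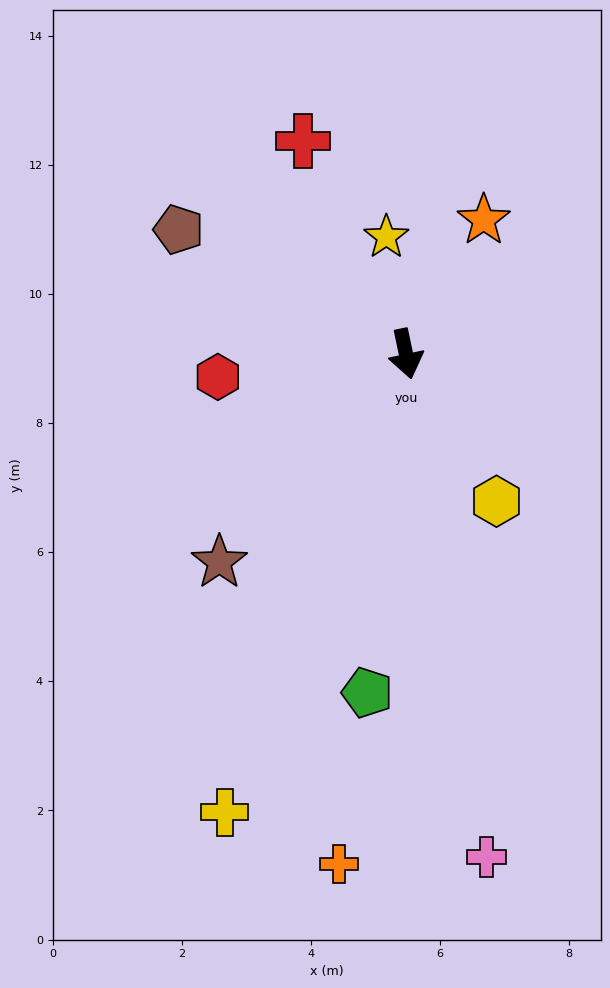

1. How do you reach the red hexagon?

turn right 95°, forward 2.9 m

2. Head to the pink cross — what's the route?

turn right 3°, forward 7.9 m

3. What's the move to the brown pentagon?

turn right 131°, forward 4.0 m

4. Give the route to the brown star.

turn right 54°, forward 4.3 m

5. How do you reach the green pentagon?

turn right 18°, forward 5.3 m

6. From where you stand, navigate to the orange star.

turn left 138°, forward 2.4 m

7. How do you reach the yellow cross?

turn right 33°, forward 7.6 m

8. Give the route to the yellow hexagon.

turn left 20°, forward 2.7 m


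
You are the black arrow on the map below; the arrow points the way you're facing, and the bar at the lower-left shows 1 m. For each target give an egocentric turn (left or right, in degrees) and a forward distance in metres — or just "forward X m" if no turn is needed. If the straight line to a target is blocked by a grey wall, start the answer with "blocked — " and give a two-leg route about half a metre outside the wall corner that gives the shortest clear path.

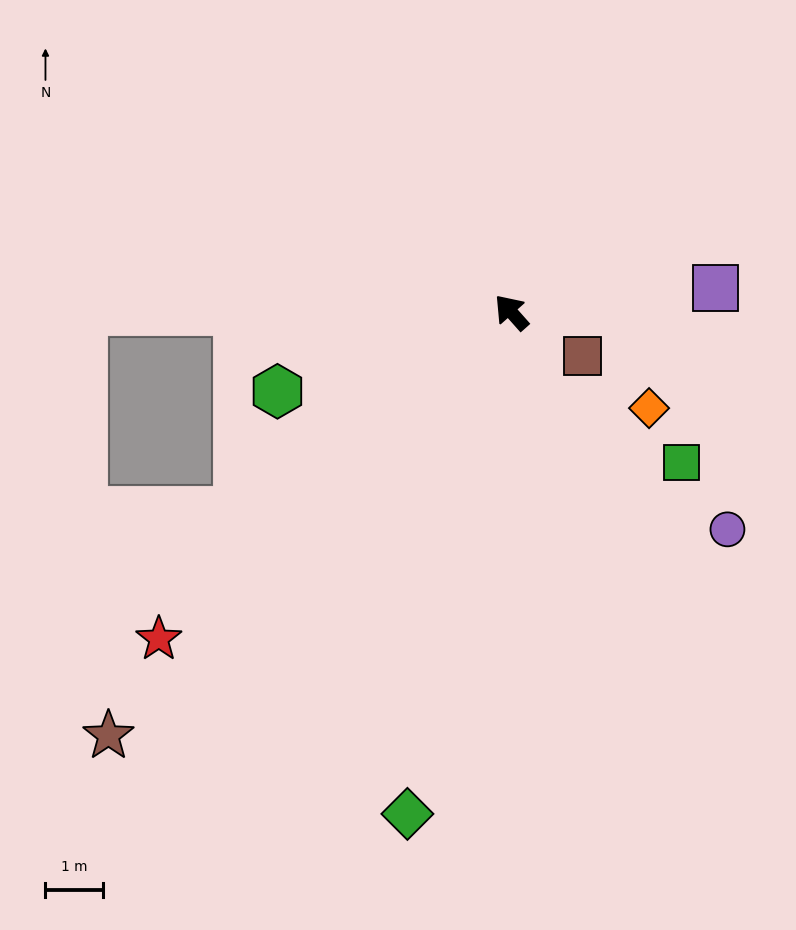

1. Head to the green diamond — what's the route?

turn left 127°, forward 8.9 m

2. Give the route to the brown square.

turn right 163°, forward 1.5 m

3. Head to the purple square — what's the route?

turn right 125°, forward 3.6 m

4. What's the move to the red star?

turn left 91°, forward 8.4 m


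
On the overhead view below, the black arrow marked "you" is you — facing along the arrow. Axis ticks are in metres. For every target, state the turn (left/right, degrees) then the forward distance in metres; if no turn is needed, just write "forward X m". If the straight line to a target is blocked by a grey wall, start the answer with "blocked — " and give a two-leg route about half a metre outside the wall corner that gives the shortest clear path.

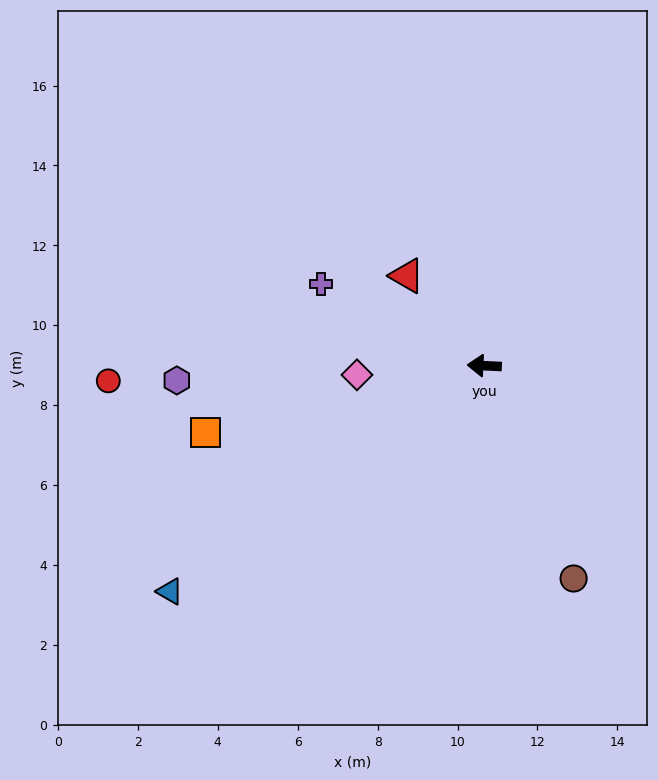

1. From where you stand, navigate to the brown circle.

turn left 115°, forward 5.8 m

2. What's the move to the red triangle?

turn right 47°, forward 3.0 m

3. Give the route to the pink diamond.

turn left 7°, forward 3.2 m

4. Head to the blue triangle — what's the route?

turn left 38°, forward 9.7 m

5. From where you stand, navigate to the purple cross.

turn right 24°, forward 4.6 m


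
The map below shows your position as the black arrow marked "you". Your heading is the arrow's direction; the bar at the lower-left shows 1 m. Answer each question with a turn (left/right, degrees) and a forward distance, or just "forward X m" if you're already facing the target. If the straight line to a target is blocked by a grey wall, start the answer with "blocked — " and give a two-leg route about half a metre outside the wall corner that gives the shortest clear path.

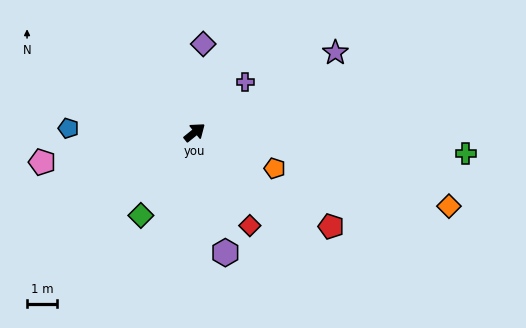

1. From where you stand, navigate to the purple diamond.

turn left 46°, forward 3.0 m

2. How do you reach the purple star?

turn right 9°, forward 5.5 m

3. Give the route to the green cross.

turn right 43°, forward 9.2 m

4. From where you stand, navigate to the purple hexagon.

turn right 115°, forward 4.2 m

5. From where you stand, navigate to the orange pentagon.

turn right 63°, forward 3.0 m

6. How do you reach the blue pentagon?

turn left 139°, forward 4.3 m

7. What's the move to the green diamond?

turn right 162°, forward 3.3 m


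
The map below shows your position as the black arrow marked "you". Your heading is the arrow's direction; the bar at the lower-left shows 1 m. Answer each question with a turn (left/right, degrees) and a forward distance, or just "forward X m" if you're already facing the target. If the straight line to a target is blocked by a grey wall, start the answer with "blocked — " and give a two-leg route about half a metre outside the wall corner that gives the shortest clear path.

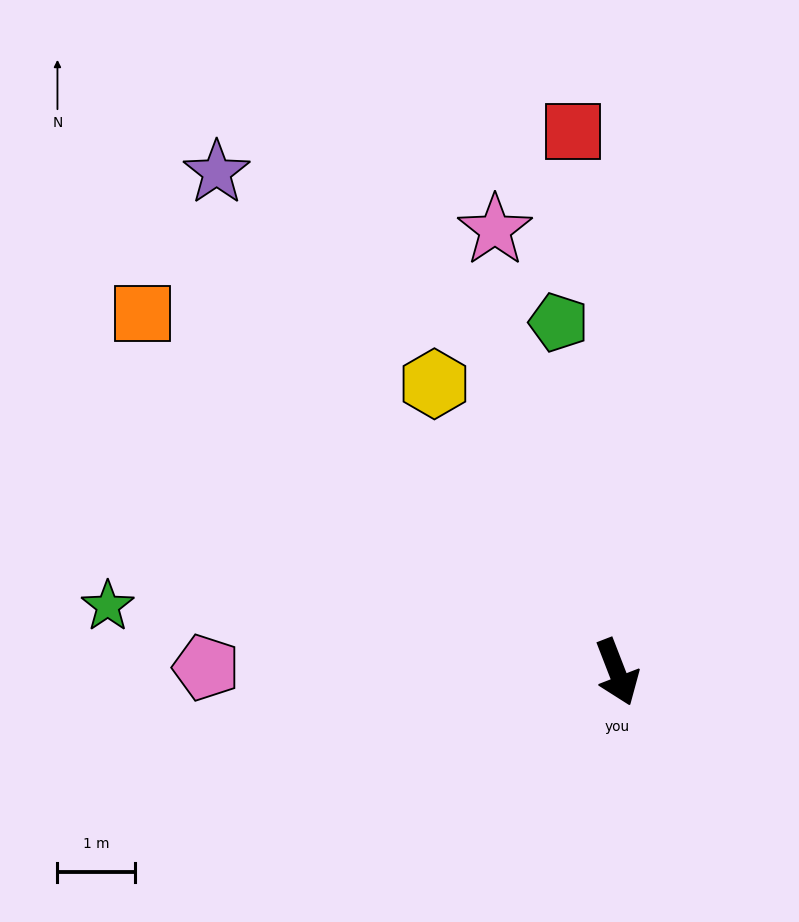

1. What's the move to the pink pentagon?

turn right 112°, forward 5.3 m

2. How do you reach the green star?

turn right 119°, forward 6.6 m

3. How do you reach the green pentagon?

turn left 168°, forward 4.6 m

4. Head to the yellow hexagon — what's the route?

turn right 169°, forward 4.4 m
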